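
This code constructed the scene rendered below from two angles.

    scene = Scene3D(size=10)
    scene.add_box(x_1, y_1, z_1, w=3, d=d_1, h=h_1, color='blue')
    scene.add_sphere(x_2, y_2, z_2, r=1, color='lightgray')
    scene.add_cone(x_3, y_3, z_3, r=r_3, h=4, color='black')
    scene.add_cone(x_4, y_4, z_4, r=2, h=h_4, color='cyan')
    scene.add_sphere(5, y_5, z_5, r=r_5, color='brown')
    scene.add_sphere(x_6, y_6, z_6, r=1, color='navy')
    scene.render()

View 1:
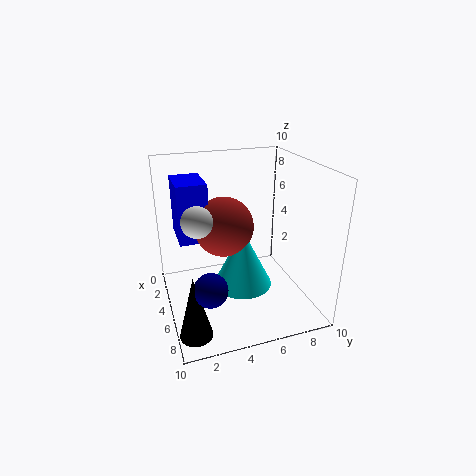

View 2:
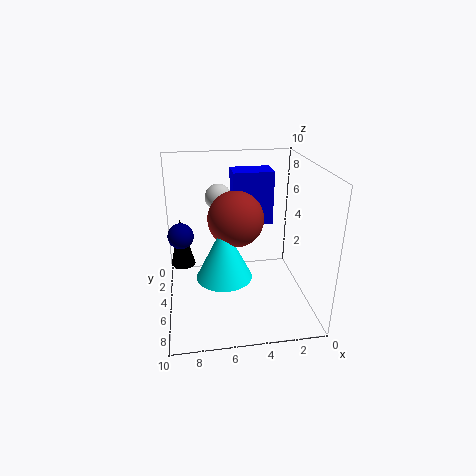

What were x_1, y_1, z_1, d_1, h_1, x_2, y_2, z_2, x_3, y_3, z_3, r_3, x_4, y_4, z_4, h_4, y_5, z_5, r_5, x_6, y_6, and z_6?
x_1 = 2; y_1 = 1; z_1 = 5; d_1 = 2; h_1 = 4; x_2 = 6; y_2 = 2; z_2 = 7; x_3 = 9; y_3 = 1; z_3 = 1; r_3 = 1; x_4 = 6; y_4 = 5; z_4 = 2; h_4 = 4; y_5 = 4; z_5 = 6; r_5 = 2; x_6 = 9; y_6 = 2; z_6 = 4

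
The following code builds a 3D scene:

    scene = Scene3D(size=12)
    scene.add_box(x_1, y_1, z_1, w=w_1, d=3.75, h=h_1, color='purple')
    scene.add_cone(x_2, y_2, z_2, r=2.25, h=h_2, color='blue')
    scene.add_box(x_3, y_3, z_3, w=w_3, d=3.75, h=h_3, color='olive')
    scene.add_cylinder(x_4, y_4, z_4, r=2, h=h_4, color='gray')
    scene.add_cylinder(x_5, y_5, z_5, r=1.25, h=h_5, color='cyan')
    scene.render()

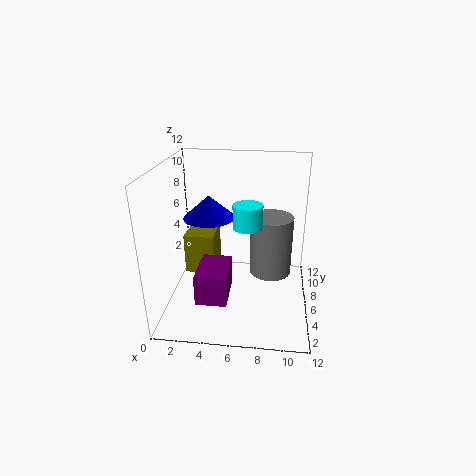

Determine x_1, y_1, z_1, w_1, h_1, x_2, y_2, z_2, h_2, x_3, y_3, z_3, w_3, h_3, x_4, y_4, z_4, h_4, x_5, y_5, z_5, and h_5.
x_1 = 3, y_1 = 2.25, z_1 = 1.75, w_1 = 2.5, h_1 = 2.5, x_2 = 3.25, y_2 = 7.75, z_2 = 7, h_2 = 2, x_3 = 0.75, y_3 = 7.75, z_3 = 1.25, w_3 = 2.75, h_3 = 3.75, x_4 = 8.75, y_4 = 9.75, z_4 = 0.75, h_4 = 5.75, x_5 = 6.75, y_5 = 6.5, z_5 = 6.75, h_5 = 2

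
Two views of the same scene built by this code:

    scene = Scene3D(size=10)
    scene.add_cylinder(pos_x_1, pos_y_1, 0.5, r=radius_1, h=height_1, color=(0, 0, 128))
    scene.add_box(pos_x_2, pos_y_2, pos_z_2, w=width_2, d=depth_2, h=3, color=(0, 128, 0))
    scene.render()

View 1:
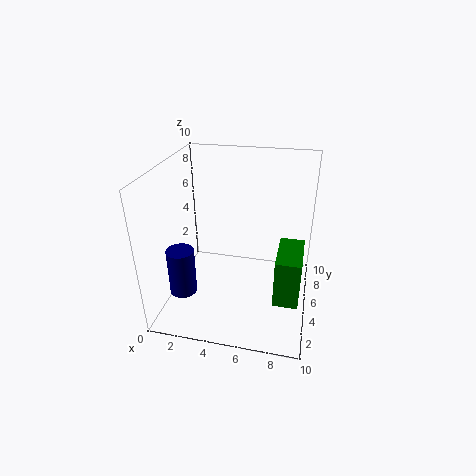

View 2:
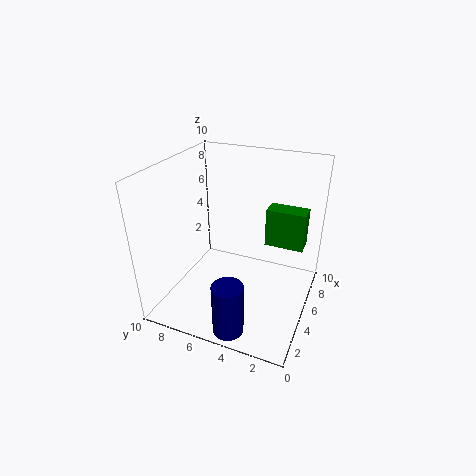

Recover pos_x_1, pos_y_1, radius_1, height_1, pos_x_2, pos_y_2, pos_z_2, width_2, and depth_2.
pos_x_1 = 1, pos_y_1 = 4, radius_1 = 1, height_1 = 3.5, pos_x_2 = 8, pos_y_2 = 1, pos_z_2 = 3, width_2 = 1.5, depth_2 = 3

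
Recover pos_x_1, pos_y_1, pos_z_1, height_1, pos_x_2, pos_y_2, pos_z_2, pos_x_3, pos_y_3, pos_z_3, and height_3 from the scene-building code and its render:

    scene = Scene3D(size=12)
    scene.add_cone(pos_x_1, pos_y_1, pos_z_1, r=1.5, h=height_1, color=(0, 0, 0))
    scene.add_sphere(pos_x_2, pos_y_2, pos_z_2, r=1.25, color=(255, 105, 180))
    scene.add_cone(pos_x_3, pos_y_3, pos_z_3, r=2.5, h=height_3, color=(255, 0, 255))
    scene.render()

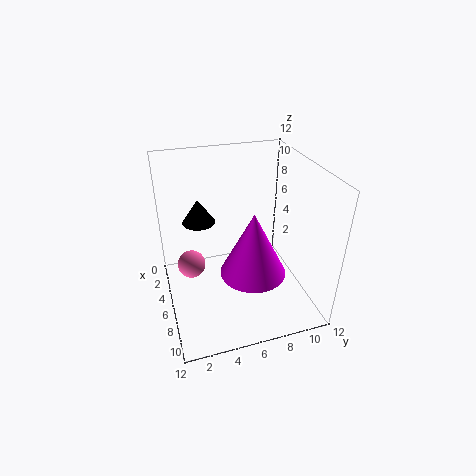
pos_x_1 = 2
pos_y_1 = 3.5
pos_z_1 = 5.75
height_1 = 2.25
pos_x_2 = 3.75
pos_y_2 = 2.25
pos_z_2 = 2.5
pos_x_3 = 9
pos_y_3 = 6.25
pos_z_3 = 4.75
height_3 = 5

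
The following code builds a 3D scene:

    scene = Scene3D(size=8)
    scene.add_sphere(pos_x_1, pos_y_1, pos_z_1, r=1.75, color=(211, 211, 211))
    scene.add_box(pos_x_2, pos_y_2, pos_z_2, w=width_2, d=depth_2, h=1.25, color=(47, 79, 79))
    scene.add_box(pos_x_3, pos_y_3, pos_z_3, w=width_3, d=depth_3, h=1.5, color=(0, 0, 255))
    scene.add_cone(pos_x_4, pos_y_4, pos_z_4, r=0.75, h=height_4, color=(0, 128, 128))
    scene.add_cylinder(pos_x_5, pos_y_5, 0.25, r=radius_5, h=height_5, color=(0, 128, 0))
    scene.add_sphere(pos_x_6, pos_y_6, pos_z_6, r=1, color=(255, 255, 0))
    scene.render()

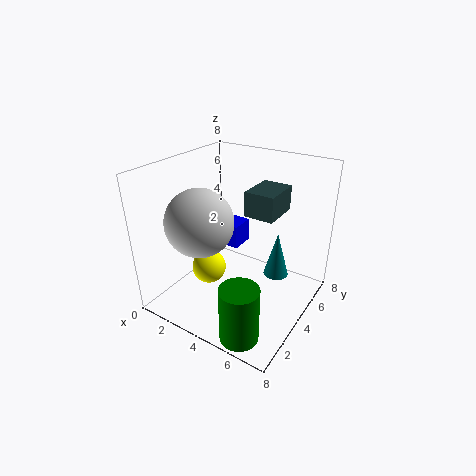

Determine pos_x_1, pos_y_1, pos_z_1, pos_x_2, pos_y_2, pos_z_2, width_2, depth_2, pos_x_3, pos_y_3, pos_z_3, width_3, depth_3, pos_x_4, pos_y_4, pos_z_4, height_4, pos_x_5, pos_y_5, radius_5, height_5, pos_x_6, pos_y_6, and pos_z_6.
pos_x_1 = 3; pos_y_1 = 2; pos_z_1 = 5.5; pos_x_2 = 5; pos_y_2 = 3; pos_z_2 = 6; width_2 = 1.5; depth_2 = 2; pos_x_3 = 0.5; pos_y_3 = 5.75; pos_z_3 = 2; width_3 = 2.25; depth_3 = 1.5; pos_x_4 = 5.5; pos_y_4 = 6; pos_z_4 = 1; height_4 = 2.75; pos_x_5 = 6; pos_y_5 = 1; radius_5 = 1; height_5 = 3; pos_x_6 = 2.25; pos_y_6 = 3.5; pos_z_6 = 1.75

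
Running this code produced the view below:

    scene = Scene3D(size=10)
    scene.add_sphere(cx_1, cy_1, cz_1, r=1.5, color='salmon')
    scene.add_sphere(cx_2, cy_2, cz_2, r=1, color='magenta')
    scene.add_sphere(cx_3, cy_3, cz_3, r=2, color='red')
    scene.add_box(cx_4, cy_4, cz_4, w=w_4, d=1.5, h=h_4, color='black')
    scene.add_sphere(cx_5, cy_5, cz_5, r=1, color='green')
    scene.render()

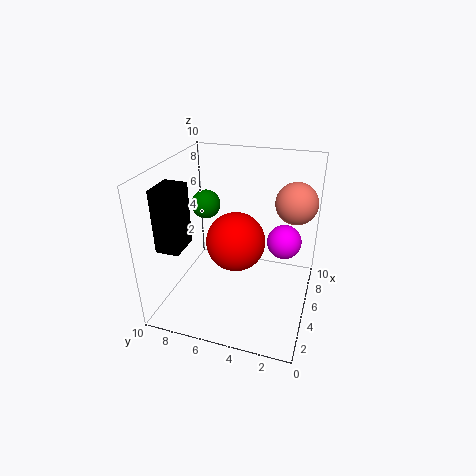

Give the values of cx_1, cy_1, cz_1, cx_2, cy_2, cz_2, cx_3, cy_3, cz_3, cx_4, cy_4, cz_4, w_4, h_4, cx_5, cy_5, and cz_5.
cx_1 = 7.5, cy_1 = 1.5, cz_1 = 7, cx_2 = 3, cy_2 = 1.5, cz_2 = 6.5, cx_3 = 4.5, cy_3 = 5, cz_3 = 5, cx_4 = 1, cy_4 = 7.5, cz_4 = 5.5, w_4 = 2, h_4 = 4, cx_5 = 5.5, cy_5 = 7.5, cz_5 = 7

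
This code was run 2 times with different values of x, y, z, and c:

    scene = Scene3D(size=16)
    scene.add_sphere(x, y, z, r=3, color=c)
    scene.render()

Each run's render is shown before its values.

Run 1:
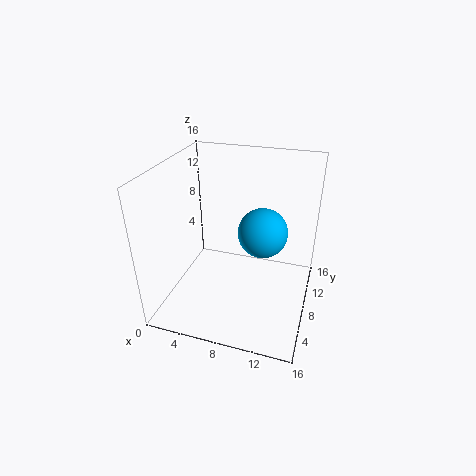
x = 10, y = 11.5, z = 7, c = 'deepskyblue'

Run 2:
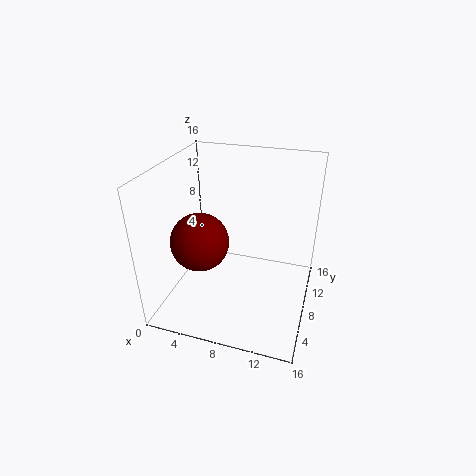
x = 5, y = 4.5, z = 9, c = 'maroon'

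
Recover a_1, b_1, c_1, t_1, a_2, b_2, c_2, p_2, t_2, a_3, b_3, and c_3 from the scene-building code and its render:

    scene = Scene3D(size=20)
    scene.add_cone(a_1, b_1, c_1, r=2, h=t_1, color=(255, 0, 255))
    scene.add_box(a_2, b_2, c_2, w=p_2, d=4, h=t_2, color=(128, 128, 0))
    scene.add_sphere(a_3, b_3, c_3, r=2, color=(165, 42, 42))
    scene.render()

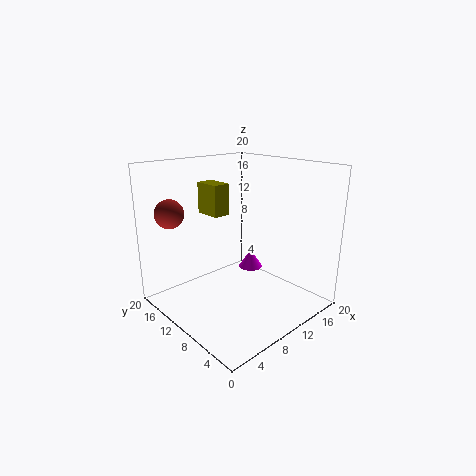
a_1 = 17.5
b_1 = 15
c_1 = 1.5
t_1 = 3
a_2 = 8.5
b_2 = 13
c_2 = 12.5
p_2 = 2.5
t_2 = 4.5
a_3 = 3
b_3 = 16
c_3 = 13.5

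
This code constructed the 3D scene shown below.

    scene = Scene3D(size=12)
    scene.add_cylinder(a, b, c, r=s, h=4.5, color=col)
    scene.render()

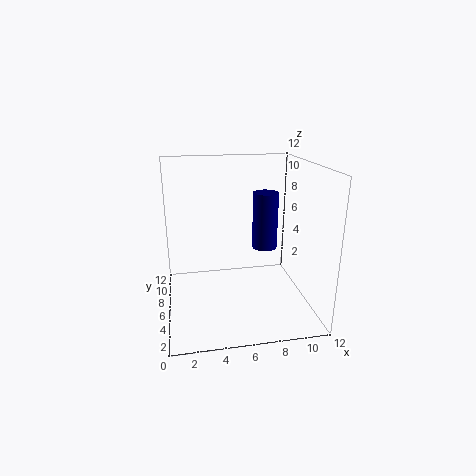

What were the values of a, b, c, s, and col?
a = 8
b = 5
c = 5.5
s = 1
col = 'navy'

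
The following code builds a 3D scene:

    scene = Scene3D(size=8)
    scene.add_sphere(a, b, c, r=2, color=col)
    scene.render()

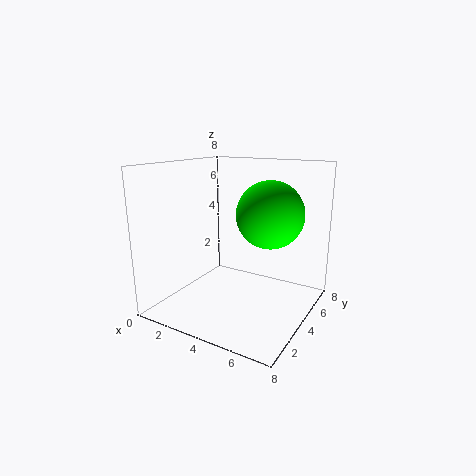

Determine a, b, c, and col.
a = 5, b = 6, c = 5, col = 'lime'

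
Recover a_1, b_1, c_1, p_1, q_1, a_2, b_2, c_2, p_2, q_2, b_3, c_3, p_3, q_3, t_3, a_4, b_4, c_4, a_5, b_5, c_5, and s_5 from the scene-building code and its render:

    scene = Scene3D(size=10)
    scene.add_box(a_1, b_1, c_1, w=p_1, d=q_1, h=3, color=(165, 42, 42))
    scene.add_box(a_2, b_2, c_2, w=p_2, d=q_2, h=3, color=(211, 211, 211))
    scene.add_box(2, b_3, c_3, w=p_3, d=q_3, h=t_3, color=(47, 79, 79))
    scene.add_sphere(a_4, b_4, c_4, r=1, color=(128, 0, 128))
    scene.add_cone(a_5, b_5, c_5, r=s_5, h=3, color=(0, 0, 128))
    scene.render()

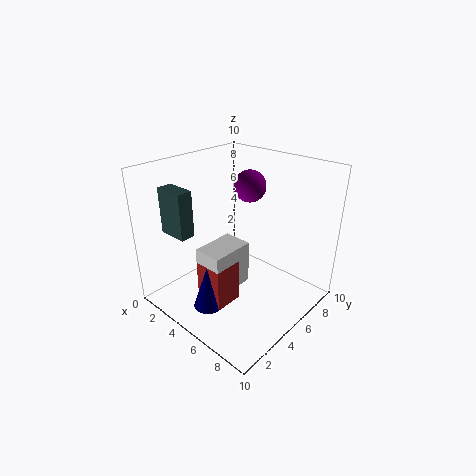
a_1 = 4
b_1 = 2
c_1 = 1
p_1 = 2
q_1 = 2
a_2 = 4
b_2 = 2
c_2 = 2
p_2 = 2
q_2 = 3
b_3 = 1
c_3 = 6
p_3 = 2
q_3 = 1
t_3 = 3
a_4 = 6
b_4 = 5
c_4 = 9
a_5 = 5
b_5 = 2
c_5 = 1
s_5 = 1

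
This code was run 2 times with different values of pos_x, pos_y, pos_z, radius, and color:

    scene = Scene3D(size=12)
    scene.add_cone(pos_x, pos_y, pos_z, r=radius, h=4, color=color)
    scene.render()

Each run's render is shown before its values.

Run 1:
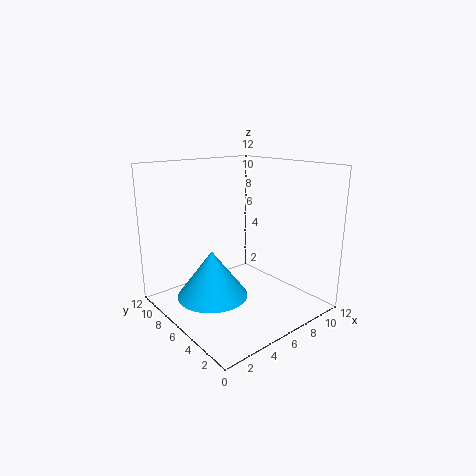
pos_x = 4; pos_y = 7; pos_z = 1; radius = 3; color = 'deepskyblue'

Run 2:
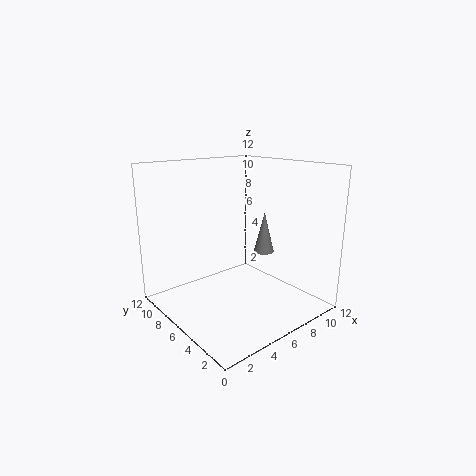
pos_x = 11; pos_y = 8; pos_z = 3; radius = 1; color = 'gray'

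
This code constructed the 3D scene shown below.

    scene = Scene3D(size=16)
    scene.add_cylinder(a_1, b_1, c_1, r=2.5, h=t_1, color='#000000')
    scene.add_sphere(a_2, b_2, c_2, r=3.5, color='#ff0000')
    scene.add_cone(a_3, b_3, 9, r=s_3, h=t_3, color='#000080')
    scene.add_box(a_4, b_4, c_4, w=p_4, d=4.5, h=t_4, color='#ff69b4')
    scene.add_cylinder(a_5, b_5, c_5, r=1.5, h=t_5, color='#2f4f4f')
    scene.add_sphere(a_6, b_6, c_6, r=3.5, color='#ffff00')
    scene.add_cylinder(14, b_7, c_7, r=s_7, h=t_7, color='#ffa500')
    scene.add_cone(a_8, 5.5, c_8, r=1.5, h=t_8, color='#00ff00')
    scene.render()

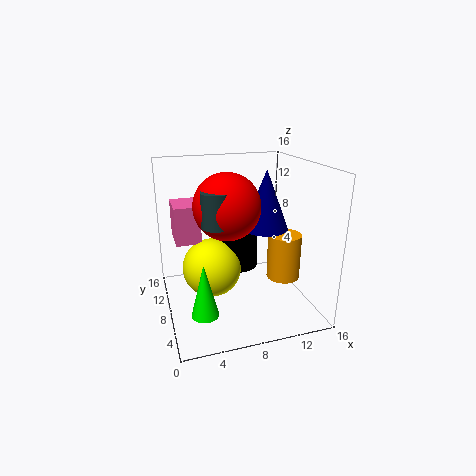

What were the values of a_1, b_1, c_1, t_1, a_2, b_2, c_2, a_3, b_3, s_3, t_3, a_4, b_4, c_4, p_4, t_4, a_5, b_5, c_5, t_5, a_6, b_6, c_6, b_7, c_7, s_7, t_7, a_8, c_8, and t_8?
a_1 = 9, b_1 = 11.5, c_1 = 3, t_1 = 5, a_2 = 6.5, b_2 = 7, c_2 = 12, a_3 = 11, b_3 = 7.5, s_3 = 2.5, t_3 = 6.5, a_4 = 1.5, b_4 = 11, c_4 = 6.5, p_4 = 3, t_4 = 4.5, a_5 = 5, b_5 = 5.5, c_5 = 10.5, t_5 = 3.5, a_6 = 5.5, b_6 = 10.5, c_6 = 3.5, b_7 = 8.5, c_7 = 2, s_7 = 2, t_7 = 5.5, a_8 = 3.5, c_8 = 0.5, t_8 = 6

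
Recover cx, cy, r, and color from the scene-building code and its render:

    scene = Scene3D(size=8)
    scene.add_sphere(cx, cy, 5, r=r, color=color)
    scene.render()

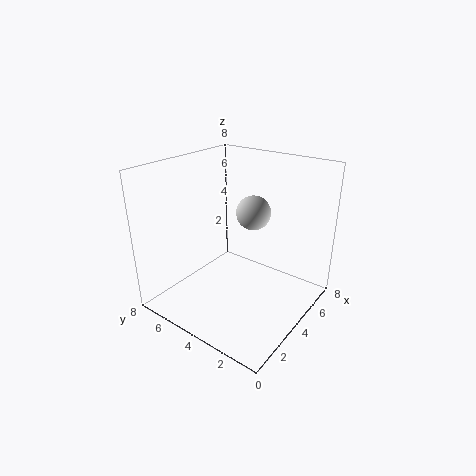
cx = 5.5; cy = 4; r = 1; color = 'lightgray'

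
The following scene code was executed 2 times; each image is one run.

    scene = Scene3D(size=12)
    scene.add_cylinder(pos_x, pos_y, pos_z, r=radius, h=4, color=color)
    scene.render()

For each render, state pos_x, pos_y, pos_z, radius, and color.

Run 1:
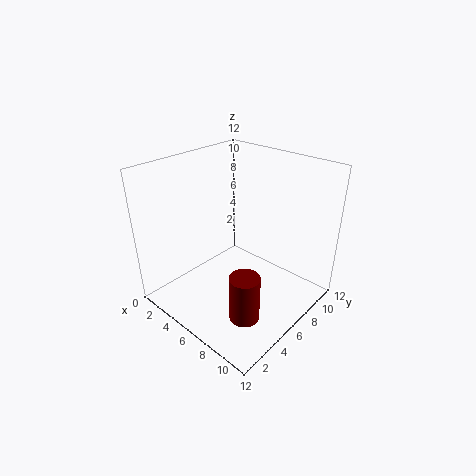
pos_x = 8.5
pos_y = 4
pos_z = 0.25
radius = 1.25
color = 'maroon'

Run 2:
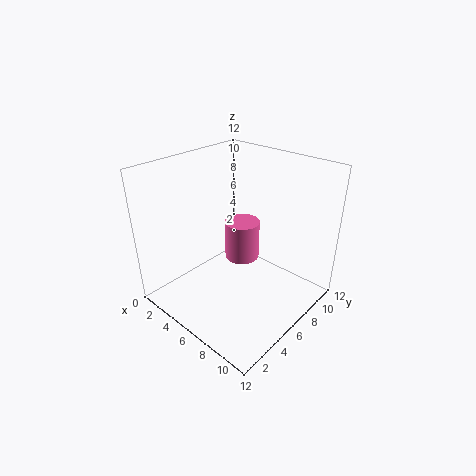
pos_x = 2.75
pos_y = 10.25
pos_z = 0.75
radius = 1.75
color = 'hotpink'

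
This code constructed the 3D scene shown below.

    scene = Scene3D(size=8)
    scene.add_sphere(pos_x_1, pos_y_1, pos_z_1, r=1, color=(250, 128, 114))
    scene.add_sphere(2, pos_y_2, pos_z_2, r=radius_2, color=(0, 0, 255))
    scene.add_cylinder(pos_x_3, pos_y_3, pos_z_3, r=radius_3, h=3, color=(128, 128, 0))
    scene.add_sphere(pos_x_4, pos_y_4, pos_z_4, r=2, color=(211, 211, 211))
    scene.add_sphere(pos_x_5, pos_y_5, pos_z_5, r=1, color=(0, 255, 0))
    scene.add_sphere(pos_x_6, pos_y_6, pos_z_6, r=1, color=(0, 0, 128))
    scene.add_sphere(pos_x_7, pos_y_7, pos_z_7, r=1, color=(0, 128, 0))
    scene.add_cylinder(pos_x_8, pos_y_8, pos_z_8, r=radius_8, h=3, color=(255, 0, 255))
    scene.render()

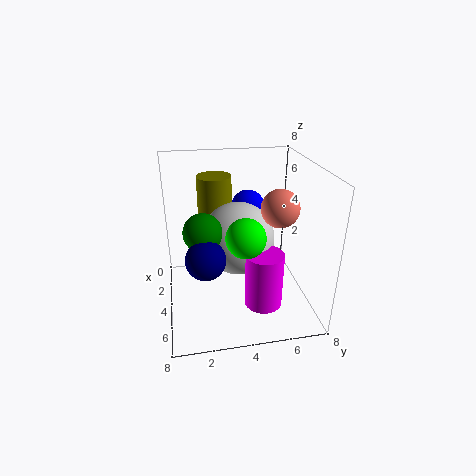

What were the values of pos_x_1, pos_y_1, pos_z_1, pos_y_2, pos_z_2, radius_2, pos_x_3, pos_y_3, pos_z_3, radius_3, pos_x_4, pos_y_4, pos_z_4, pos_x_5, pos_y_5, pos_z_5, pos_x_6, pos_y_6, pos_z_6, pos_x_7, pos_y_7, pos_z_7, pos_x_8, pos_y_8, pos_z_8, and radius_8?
pos_x_1 = 5; pos_y_1 = 6; pos_z_1 = 6; pos_y_2 = 5; pos_z_2 = 5; radius_2 = 1; pos_x_3 = 2; pos_y_3 = 3; pos_z_3 = 4; radius_3 = 1; pos_x_4 = 4; pos_y_4 = 4; pos_z_4 = 4; pos_x_5 = 6; pos_y_5 = 4; pos_z_5 = 5; pos_x_6 = 6; pos_y_6 = 2; pos_z_6 = 4; pos_x_7 = 5; pos_y_7 = 2; pos_z_7 = 5; pos_x_8 = 6; pos_y_8 = 5; pos_z_8 = 1; radius_8 = 1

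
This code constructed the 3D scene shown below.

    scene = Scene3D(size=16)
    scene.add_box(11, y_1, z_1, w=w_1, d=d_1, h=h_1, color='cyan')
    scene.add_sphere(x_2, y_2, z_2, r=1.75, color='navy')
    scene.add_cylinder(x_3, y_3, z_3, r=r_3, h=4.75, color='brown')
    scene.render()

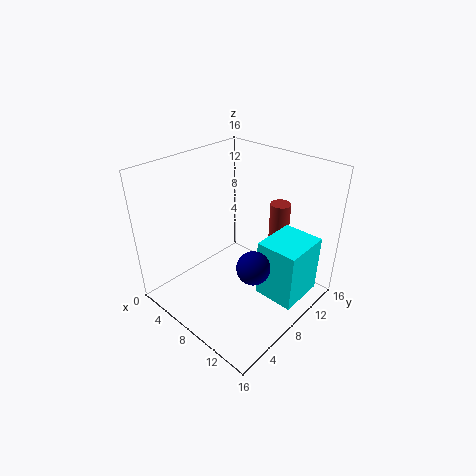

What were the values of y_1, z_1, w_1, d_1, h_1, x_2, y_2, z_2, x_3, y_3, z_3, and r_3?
y_1 = 7.75
z_1 = 2.25
w_1 = 4.5
d_1 = 5.25
h_1 = 6.5
x_2 = 11.75
y_2 = 6.25
z_2 = 6.75
x_3 = 8.75
y_3 = 14.75
z_3 = 5.25
r_3 = 1.25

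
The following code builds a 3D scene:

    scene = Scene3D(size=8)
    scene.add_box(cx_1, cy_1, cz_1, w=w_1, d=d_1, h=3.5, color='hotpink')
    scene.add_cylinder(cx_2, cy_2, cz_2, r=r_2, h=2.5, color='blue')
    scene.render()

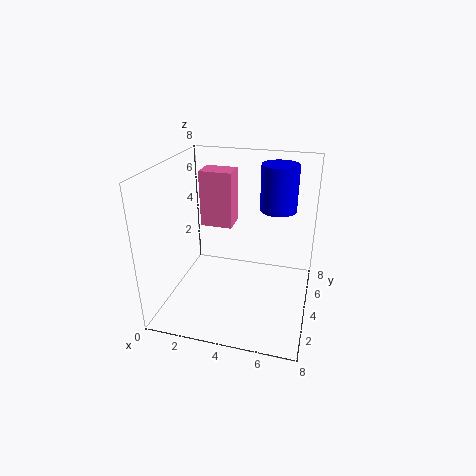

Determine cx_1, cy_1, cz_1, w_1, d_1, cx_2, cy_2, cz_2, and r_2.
cx_1 = 1; cy_1 = 6; cz_1 = 3.5; w_1 = 2; d_1 = 1.5; cx_2 = 6; cy_2 = 5; cz_2 = 5.5; r_2 = 1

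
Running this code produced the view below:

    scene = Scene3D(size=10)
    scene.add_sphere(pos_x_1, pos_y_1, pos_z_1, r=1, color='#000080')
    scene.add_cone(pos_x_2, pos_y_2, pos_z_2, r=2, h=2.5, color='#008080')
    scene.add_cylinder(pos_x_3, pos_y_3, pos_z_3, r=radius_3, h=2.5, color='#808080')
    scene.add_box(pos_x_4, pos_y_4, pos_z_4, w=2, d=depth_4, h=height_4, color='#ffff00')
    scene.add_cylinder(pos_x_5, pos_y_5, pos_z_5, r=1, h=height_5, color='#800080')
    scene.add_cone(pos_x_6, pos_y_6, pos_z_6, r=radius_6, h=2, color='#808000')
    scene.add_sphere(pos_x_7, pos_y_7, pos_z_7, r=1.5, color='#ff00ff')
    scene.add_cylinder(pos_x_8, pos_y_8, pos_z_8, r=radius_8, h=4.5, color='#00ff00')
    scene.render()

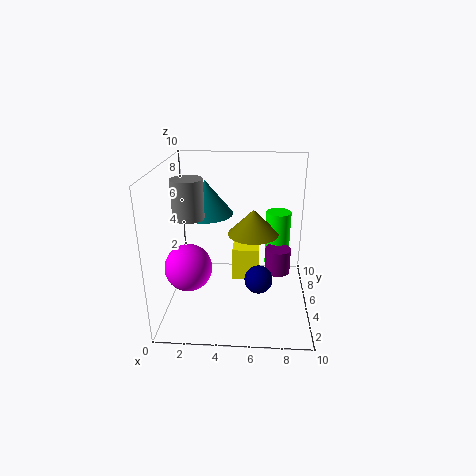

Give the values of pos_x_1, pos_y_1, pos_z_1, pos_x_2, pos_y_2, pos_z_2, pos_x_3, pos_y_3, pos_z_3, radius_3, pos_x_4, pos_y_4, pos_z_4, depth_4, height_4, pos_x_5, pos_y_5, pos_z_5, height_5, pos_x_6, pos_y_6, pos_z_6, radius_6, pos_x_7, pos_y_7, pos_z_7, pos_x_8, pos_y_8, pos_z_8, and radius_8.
pos_x_1 = 6.5, pos_y_1 = 4.5, pos_z_1 = 2, pos_x_2 = 2.5, pos_y_2 = 7, pos_z_2 = 6, pos_x_3 = 2, pos_y_3 = 3.5, pos_z_3 = 7, radius_3 = 1, pos_x_4 = 4.5, pos_y_4 = 6, pos_z_4 = 1, depth_4 = 2, height_4 = 2.5, pos_x_5 = 8, pos_y_5 = 7.5, pos_z_5 = 1, height_5 = 2, pos_x_6 = 6, pos_y_6 = 8, pos_z_6 = 4, radius_6 = 2, pos_x_7 = 2, pos_y_7 = 2.5, pos_z_7 = 4, pos_x_8 = 8, pos_y_8 = 9, pos_z_8 = 1, radius_8 = 1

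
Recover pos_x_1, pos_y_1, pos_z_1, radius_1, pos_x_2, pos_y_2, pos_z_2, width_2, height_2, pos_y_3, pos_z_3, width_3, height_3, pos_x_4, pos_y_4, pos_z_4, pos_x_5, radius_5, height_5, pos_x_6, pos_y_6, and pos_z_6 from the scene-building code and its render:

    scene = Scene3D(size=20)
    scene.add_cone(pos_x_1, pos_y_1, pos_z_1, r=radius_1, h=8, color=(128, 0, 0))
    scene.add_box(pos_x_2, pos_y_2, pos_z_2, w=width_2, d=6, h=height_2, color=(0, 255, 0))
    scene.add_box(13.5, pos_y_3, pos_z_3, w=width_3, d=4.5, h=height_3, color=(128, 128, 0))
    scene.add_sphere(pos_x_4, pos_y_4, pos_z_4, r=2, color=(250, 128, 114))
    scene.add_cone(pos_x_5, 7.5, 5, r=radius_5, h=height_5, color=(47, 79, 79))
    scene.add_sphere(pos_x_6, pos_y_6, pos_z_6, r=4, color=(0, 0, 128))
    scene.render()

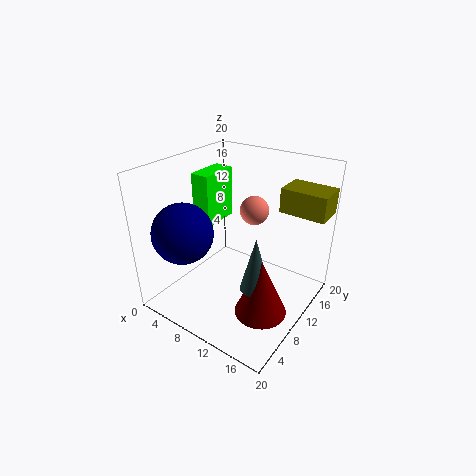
pos_x_1 = 15.5, pos_y_1 = 7.5, pos_z_1 = 1.5, radius_1 = 3.5, pos_x_2 = 0.5, pos_y_2 = 11.5, pos_z_2 = 9, width_2 = 3, height_2 = 8, pos_y_3 = 15, pos_z_3 = 13, width_3 = 6.5, height_3 = 3.5, pos_x_4 = 11, pos_y_4 = 12.5, pos_z_4 = 13.5, pos_x_5 = 14.5, radius_5 = 2, height_5 = 7.5, pos_x_6 = 5.5, pos_y_6 = 4, pos_z_6 = 12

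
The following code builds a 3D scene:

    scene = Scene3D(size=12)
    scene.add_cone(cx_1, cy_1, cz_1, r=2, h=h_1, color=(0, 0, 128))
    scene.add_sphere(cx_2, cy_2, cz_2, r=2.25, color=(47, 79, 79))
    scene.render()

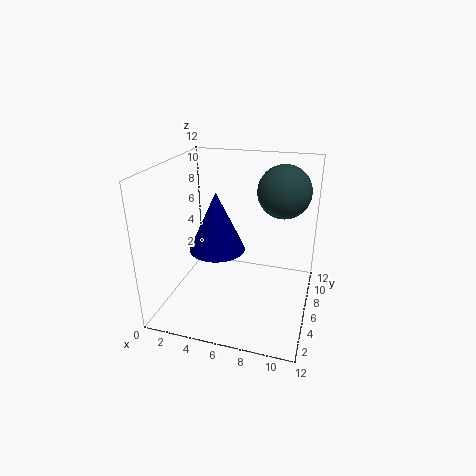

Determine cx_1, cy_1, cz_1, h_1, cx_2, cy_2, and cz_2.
cx_1 = 5.5, cy_1 = 2.5, cz_1 = 6.75, h_1 = 4.25, cx_2 = 9.25, cy_2 = 8.5, cz_2 = 9.5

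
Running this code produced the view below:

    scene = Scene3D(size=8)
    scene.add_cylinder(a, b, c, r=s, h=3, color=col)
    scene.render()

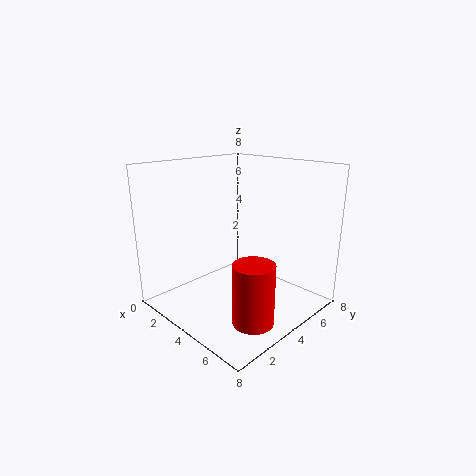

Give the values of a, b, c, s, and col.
a = 7, b = 2, c = 1, s = 1, col = 'red'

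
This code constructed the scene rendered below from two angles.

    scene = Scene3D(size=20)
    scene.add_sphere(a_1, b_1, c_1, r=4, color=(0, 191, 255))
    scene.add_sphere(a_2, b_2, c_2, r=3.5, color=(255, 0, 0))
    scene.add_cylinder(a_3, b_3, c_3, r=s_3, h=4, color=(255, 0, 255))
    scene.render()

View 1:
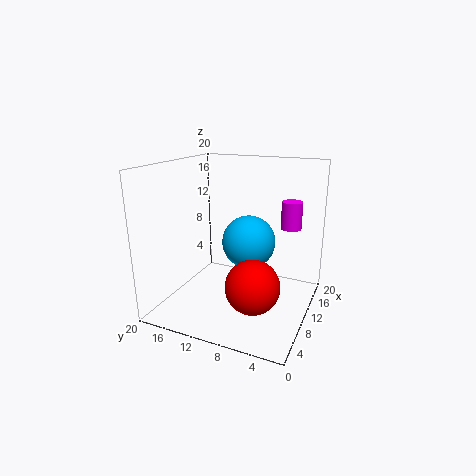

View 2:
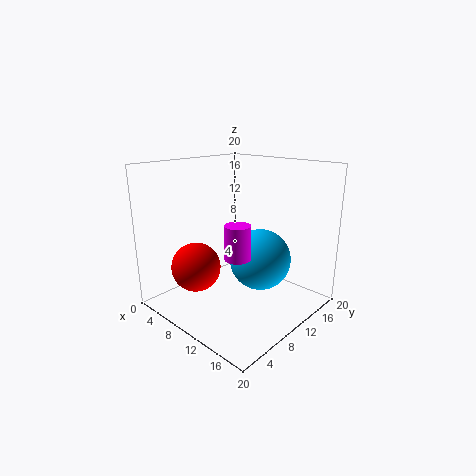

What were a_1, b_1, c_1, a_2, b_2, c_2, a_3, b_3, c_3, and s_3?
a_1 = 14
b_1 = 10
c_1 = 8
a_2 = 5.5
b_2 = 6
c_2 = 5.5
a_3 = 15.5
b_3 = 4
c_3 = 10.5
s_3 = 1.5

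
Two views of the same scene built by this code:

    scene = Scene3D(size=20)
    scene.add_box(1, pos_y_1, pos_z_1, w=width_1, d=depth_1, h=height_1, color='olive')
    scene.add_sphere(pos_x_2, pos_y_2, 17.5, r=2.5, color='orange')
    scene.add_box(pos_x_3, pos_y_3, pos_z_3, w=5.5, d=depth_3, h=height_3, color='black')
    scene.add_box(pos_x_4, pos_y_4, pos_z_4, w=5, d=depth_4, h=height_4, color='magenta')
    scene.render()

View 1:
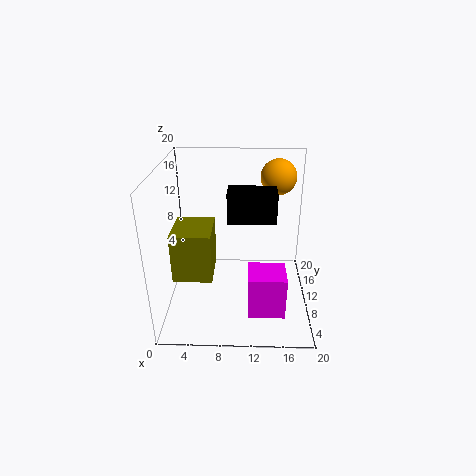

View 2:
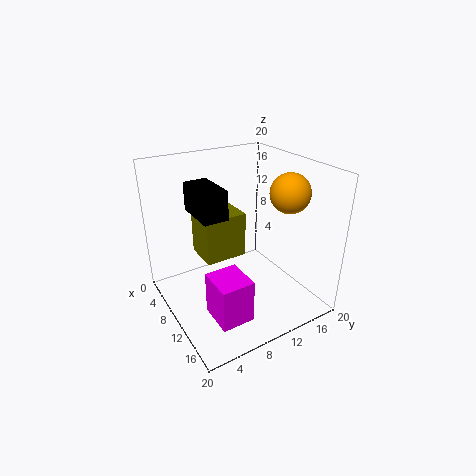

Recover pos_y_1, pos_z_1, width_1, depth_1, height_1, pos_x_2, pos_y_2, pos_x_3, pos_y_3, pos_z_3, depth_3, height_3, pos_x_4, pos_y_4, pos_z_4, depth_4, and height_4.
pos_y_1 = 7
pos_z_1 = 4.5
width_1 = 5.5
depth_1 = 6.5
height_1 = 7
pos_x_2 = 15.5
pos_y_2 = 14
pos_x_3 = 9
pos_y_3 = 3
pos_z_3 = 15.5
depth_3 = 3
height_3 = 3.5
pos_x_4 = 11.5
pos_y_4 = 4
pos_z_4 = 1
depth_4 = 4.5
height_4 = 6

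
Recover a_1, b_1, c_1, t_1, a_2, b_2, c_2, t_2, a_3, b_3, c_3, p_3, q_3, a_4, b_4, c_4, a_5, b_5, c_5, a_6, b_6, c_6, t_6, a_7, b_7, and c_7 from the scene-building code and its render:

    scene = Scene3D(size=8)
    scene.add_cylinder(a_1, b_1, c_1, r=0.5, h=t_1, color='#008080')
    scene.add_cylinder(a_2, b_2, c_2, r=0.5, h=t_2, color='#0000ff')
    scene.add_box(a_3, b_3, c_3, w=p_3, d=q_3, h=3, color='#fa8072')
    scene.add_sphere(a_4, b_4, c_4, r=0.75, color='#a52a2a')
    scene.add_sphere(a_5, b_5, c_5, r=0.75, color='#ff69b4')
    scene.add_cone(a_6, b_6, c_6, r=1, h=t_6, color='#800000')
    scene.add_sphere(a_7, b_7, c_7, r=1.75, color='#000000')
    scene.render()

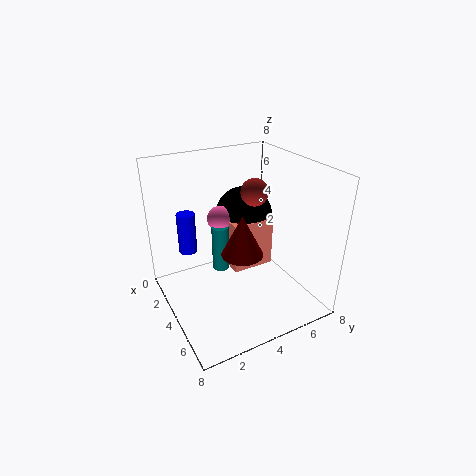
a_1 = 2.75
b_1 = 3.5
c_1 = 1.5
t_1 = 2.75
a_2 = 2.75
b_2 = 1.5
c_2 = 3.25
t_2 = 2.25
a_3 = 2.5
b_3 = 4
c_3 = 1.5
p_3 = 1.25
q_3 = 2.5
a_4 = 4
b_4 = 5
c_4 = 6.5
a_5 = 2.25
b_5 = 3.75
c_5 = 4.5
a_6 = 6.25
b_6 = 3
c_6 = 4.5
t_6 = 2
a_7 = 2
b_7 = 5.5
c_7 = 4.25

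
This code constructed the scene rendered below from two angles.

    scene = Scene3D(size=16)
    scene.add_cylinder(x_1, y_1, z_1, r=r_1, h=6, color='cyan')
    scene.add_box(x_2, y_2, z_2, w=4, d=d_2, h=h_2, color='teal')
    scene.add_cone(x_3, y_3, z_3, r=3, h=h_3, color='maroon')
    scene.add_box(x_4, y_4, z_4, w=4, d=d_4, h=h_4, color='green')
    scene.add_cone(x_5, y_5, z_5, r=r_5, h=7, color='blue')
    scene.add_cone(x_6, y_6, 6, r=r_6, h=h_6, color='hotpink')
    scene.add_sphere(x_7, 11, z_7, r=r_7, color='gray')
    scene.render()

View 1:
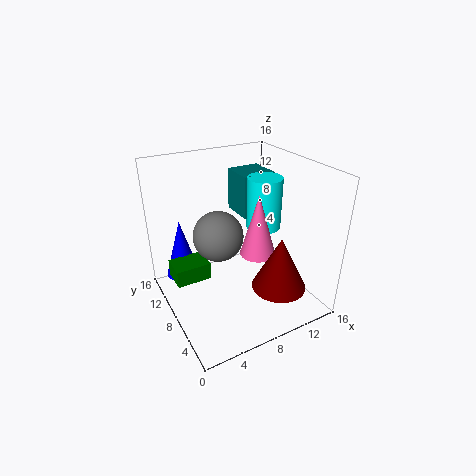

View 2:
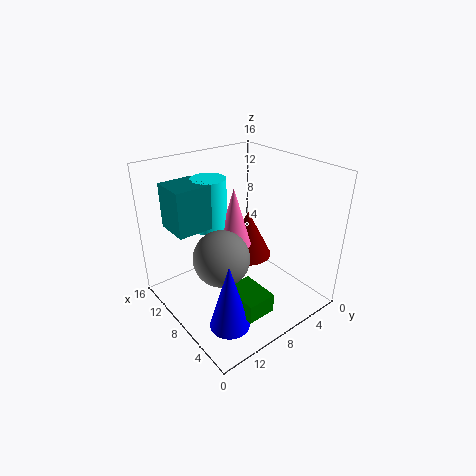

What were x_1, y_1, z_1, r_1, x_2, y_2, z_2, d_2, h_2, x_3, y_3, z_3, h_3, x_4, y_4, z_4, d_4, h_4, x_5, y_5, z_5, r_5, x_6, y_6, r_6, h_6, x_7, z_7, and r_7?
x_1 = 12; y_1 = 9; z_1 = 8; r_1 = 2; x_2 = 10; y_2 = 10; z_2 = 9; d_2 = 4; h_2 = 5; x_3 = 11; y_3 = 4; z_3 = 3; h_3 = 6; x_4 = 1; y_4 = 9; z_4 = 3; d_4 = 3; h_4 = 2; x_5 = 3; y_5 = 13; z_5 = 2; r_5 = 2; x_6 = 10; y_6 = 7; r_6 = 2; h_6 = 7; x_7 = 7; z_7 = 7; r_7 = 3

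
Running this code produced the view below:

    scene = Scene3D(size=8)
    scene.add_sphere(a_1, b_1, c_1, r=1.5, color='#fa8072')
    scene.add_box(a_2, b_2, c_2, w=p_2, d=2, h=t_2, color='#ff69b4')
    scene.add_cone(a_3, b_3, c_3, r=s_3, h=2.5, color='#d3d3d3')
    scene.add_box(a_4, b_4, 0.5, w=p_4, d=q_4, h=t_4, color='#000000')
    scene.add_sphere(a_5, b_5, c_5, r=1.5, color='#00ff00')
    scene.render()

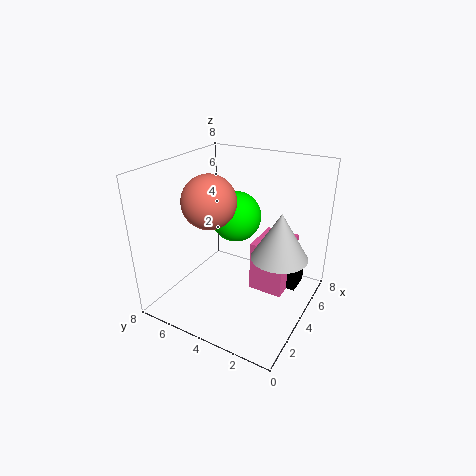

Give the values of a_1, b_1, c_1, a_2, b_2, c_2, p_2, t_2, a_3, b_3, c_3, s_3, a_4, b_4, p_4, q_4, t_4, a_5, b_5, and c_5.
a_1 = 3.5, b_1 = 5.5, c_1 = 6, a_2 = 4.5, b_2 = 1.5, c_2 = 0.5, p_2 = 2.5, t_2 = 3, a_3 = 4, b_3 = 1.5, c_3 = 3.5, s_3 = 1.5, a_4 = 5.5, b_4 = 1, p_4 = 1.5, q_4 = 1, t_4 = 1.5, a_5 = 5.5, b_5 = 5, c_5 = 4.5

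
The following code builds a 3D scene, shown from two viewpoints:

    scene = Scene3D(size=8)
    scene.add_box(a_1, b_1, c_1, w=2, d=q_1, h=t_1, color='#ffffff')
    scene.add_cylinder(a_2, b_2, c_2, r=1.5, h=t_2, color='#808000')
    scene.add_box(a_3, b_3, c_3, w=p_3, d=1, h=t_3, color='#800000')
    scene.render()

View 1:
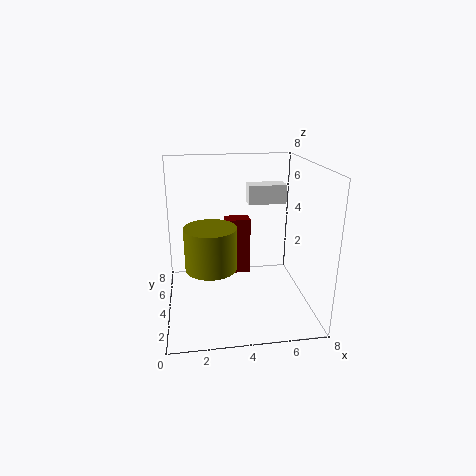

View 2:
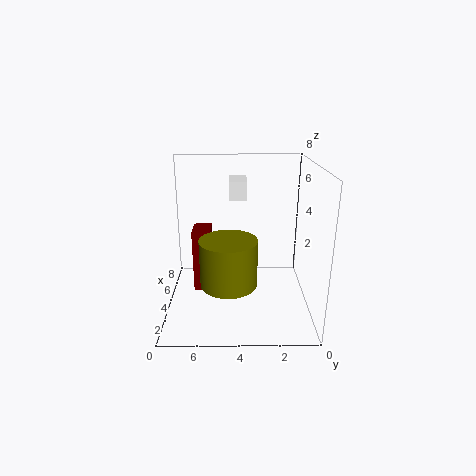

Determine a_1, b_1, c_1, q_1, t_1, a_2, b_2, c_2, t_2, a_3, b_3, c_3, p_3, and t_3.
a_1 = 4.5, b_1 = 3.5, c_1 = 6, q_1 = 1, t_1 = 1, a_2 = 2.5, b_2 = 4.5, c_2 = 2, t_2 = 2.5, a_3 = 3.5, b_3 = 5.5, c_3 = 1, p_3 = 1.5, t_3 = 3.5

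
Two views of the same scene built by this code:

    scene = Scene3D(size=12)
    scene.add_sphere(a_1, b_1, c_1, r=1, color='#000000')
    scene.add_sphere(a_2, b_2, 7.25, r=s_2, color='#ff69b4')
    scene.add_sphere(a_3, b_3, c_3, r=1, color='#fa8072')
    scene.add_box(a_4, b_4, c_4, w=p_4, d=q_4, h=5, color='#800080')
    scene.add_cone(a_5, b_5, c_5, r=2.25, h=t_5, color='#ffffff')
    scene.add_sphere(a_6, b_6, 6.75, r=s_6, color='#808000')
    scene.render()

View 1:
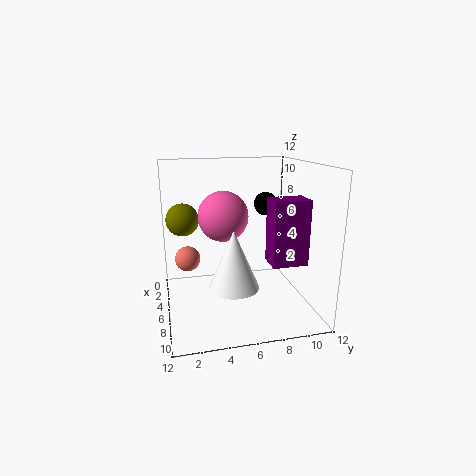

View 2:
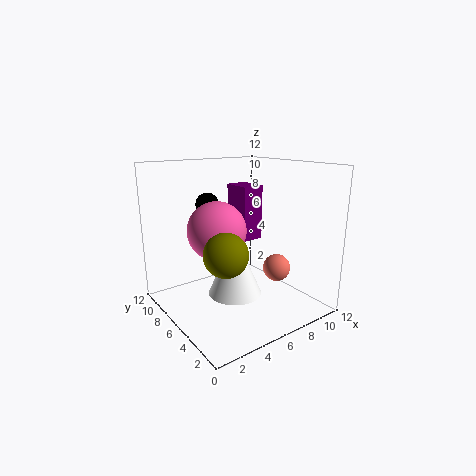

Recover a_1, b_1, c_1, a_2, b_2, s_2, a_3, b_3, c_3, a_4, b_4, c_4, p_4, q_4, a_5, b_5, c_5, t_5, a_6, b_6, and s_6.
a_1 = 4.75; b_1 = 8.75; c_1 = 8.5; a_2 = 3.5; b_2 = 5.25; s_2 = 2.25; a_3 = 6.5; b_3 = 1.75; c_3 = 4.75; a_4 = 8; b_4 = 7.75; c_4 = 4.75; p_4 = 2; q_4 = 2.75; a_5 = 5.5; b_5 = 5.75; c_5 = 1.25; t_5 = 5.25; a_6 = 2; b_6 = 1.75; s_6 = 1.5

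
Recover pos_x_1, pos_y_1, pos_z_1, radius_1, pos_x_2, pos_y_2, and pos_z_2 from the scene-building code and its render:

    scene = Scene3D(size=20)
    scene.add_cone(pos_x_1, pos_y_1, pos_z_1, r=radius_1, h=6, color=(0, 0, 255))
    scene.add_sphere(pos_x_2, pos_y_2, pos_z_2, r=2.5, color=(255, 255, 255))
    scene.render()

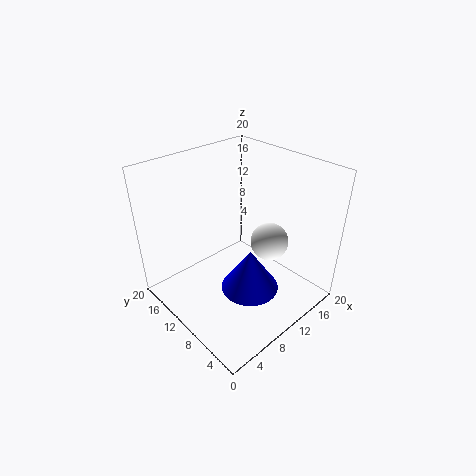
pos_x_1 = 9.5
pos_y_1 = 7
pos_z_1 = 3.5
radius_1 = 4
pos_x_2 = 12
pos_y_2 = 6
pos_z_2 = 10.5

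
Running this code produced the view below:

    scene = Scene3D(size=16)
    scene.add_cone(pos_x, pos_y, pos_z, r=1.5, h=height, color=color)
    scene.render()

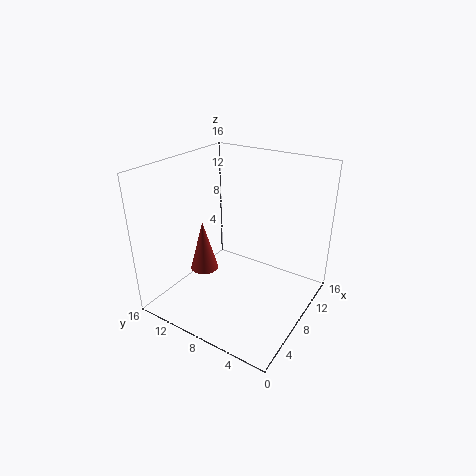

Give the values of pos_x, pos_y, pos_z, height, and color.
pos_x = 5
pos_y = 10.5
pos_z = 5
height = 5.5
color = 'brown'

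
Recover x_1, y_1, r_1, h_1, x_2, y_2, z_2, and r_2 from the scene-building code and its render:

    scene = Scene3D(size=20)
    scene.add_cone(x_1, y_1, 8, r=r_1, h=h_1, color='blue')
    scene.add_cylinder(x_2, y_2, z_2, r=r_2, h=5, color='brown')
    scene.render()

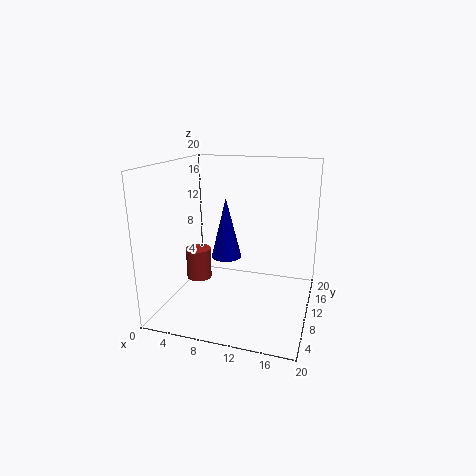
x_1 = 9, y_1 = 8, r_1 = 2, h_1 = 8, x_2 = 2, y_2 = 14, z_2 = 1, r_2 = 2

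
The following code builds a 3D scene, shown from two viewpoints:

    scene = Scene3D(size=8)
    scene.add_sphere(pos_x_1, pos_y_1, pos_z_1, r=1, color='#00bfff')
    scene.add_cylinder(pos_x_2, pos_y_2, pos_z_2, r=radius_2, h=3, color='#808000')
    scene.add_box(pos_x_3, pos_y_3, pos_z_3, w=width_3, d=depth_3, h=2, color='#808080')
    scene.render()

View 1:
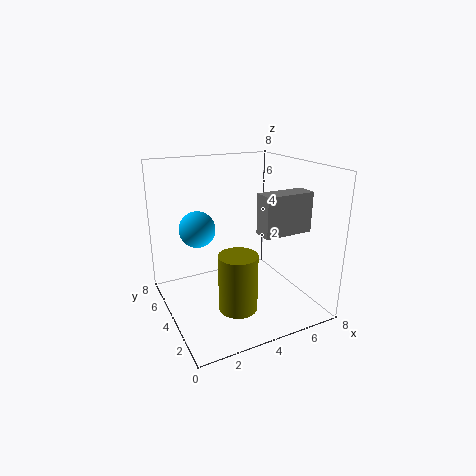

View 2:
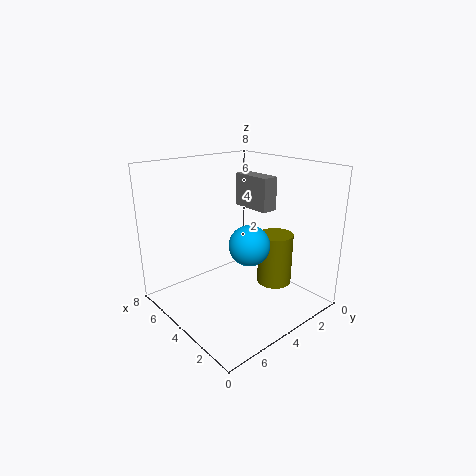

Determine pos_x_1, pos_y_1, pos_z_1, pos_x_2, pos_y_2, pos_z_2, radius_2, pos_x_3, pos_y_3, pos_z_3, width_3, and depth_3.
pos_x_1 = 2, pos_y_1 = 5, pos_z_1 = 4.5, pos_x_2 = 3, pos_y_2 = 2, pos_z_2 = 1, radius_2 = 1, pos_x_3 = 4, pos_y_3 = 1, pos_z_3 = 5, width_3 = 2.5, depth_3 = 1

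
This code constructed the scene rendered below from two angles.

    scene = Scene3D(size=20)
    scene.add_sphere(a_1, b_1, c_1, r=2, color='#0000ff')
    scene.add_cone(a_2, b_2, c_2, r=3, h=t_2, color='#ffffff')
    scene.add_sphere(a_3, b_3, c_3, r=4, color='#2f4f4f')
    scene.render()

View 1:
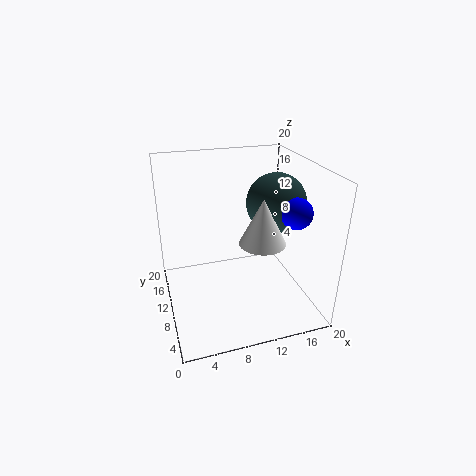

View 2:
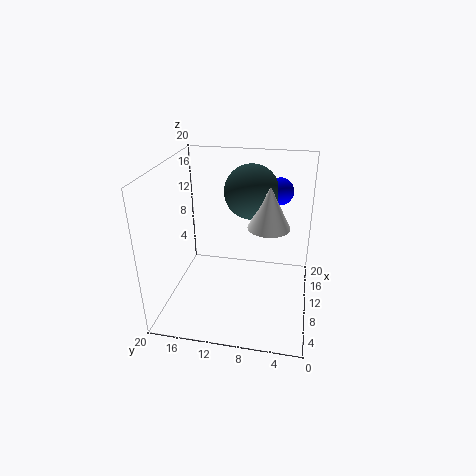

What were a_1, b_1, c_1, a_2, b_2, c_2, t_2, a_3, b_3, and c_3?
a_1 = 16, b_1 = 5, c_1 = 15, a_2 = 12, b_2 = 6, c_2 = 11, t_2 = 6, a_3 = 15, b_3 = 9, c_3 = 15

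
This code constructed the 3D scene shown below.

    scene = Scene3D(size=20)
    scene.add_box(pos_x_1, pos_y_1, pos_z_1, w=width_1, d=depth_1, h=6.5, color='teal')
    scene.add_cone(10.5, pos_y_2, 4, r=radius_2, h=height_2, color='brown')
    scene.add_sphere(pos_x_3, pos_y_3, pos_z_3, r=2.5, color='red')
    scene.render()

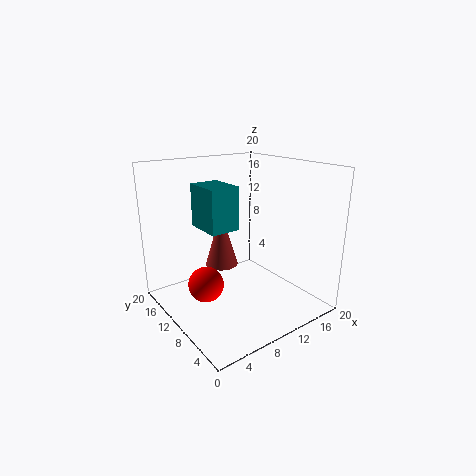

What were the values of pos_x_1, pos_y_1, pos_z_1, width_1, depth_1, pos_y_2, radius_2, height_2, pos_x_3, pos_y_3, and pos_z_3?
pos_x_1 = 7.5
pos_y_1 = 12.5
pos_z_1 = 10
width_1 = 4.5
depth_1 = 6
pos_y_2 = 15
radius_2 = 2.5
height_2 = 8.5
pos_x_3 = 5.5
pos_y_3 = 11.5
pos_z_3 = 3.5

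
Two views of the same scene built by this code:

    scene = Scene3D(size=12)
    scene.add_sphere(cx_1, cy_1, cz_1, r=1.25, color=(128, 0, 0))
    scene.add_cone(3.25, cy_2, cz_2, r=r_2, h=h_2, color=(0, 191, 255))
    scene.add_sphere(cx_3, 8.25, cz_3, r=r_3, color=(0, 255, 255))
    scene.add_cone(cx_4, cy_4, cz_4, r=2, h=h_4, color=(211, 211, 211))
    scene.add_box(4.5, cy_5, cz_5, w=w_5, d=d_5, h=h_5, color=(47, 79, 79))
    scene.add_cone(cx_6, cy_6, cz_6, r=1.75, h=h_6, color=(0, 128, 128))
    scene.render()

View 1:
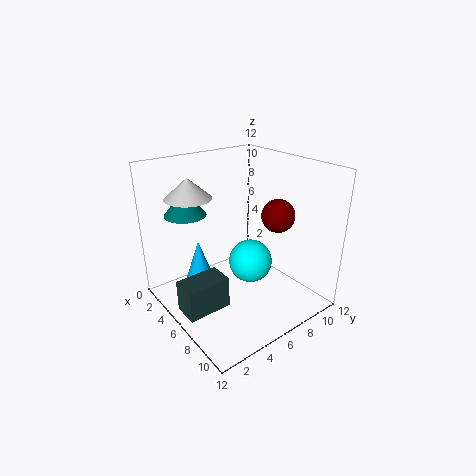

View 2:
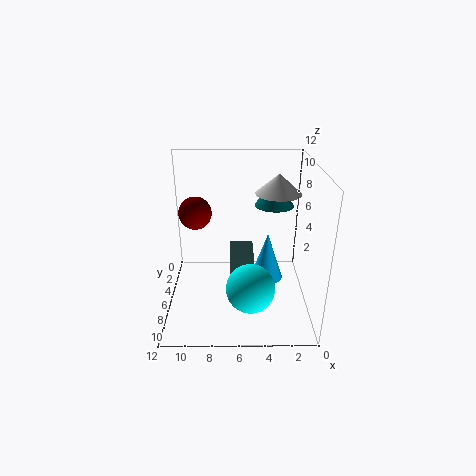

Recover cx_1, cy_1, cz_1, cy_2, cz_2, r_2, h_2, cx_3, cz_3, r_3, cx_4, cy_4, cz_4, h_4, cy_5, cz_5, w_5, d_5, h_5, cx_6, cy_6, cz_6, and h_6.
cx_1 = 9.25
cy_1 = 7.25
cz_1 = 8.75
cy_2 = 3.75
cz_2 = 0.75
r_2 = 1.5
h_2 = 4.5
cx_3 = 5
cz_3 = 2.5
r_3 = 2
cx_4 = 2.5
cy_4 = 3.5
cz_4 = 9
h_4 = 1.75
cy_5 = 0.75
cz_5 = 0.25
w_5 = 2.25
d_5 = 3.75
h_5 = 2.75
cx_6 = 2.75
cy_6 = 3
cz_6 = 7.75
h_6 = 2.25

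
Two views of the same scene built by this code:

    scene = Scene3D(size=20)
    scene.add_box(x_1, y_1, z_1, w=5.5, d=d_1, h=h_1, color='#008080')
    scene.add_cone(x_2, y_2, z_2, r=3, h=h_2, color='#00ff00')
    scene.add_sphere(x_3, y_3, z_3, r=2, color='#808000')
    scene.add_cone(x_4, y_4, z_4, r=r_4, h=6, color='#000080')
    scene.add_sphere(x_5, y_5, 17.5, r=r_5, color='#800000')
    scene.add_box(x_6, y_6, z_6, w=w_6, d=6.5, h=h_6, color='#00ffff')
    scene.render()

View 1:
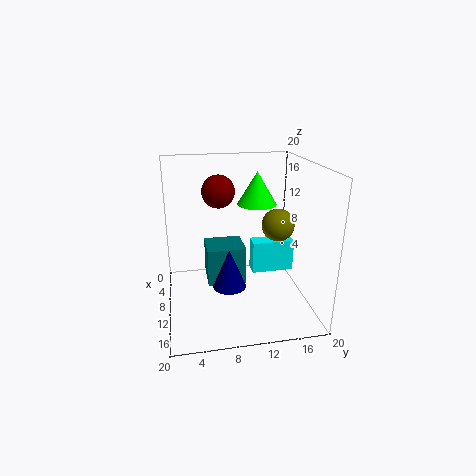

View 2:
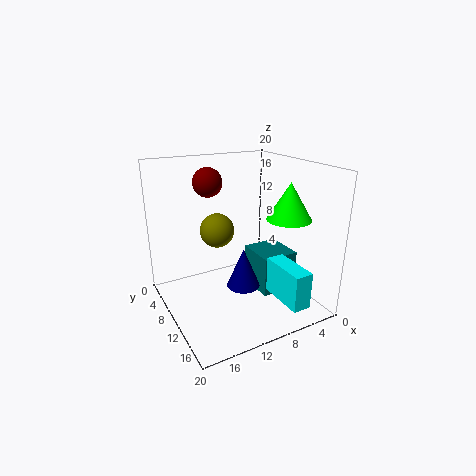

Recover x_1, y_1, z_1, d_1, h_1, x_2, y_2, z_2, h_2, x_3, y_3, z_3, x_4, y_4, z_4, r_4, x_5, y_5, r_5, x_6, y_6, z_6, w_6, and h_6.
x_1 = 1
y_1 = 6
z_1 = 0.5
d_1 = 6
h_1 = 6
x_2 = 4.5
y_2 = 14
z_2 = 13
h_2 = 5
x_3 = 15
y_3 = 14
z_3 = 13.5
x_4 = 8.5
y_4 = 9
z_4 = 1.5
r_4 = 2.5
x_5 = 13
y_5 = 7
r_5 = 2
x_6 = 4.5
y_6 = 13
z_6 = 2.5
w_6 = 2.5
h_6 = 5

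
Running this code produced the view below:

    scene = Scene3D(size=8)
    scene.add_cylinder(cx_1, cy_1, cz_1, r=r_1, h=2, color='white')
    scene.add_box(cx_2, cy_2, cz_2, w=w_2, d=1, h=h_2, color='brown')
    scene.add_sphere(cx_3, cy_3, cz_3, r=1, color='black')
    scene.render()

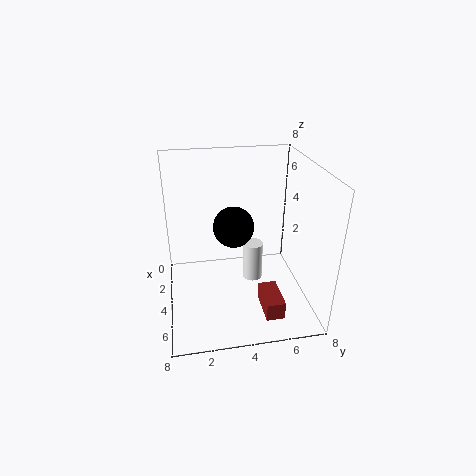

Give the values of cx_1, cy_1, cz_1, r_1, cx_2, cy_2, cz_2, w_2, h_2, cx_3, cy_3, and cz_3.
cx_1 = 5.5, cy_1 = 4.5, cz_1 = 2.5, r_1 = 0.5, cx_2 = 5, cy_2 = 5, cz_2 = 0.5, w_2 = 2, h_2 = 1, cx_3 = 5.5, cy_3 = 3.5, cz_3 = 5.5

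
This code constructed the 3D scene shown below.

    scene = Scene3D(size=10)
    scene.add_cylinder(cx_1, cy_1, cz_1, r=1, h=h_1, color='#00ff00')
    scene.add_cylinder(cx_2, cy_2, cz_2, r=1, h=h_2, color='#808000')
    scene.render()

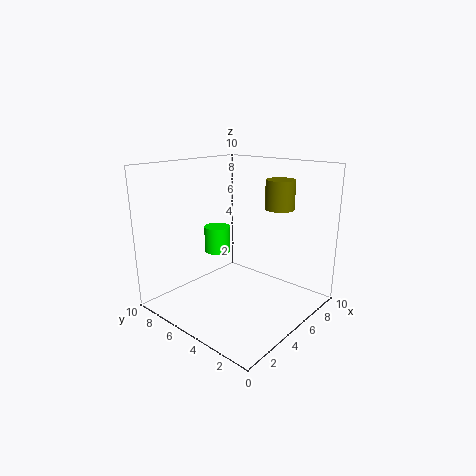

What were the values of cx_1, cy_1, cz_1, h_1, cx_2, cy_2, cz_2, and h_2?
cx_1 = 6
cy_1 = 8
cz_1 = 3
h_1 = 2
cx_2 = 7
cy_2 = 3
cz_2 = 7
h_2 = 2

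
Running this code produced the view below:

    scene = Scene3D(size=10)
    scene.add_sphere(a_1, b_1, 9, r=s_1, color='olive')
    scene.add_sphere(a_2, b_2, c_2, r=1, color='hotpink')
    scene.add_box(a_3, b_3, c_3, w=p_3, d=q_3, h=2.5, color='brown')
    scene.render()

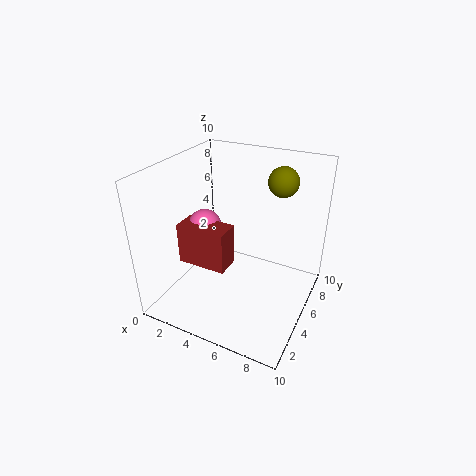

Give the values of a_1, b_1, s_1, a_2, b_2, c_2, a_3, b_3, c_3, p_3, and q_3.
a_1 = 7.5, b_1 = 6.5, s_1 = 1, a_2 = 4, b_2 = 2.5, c_2 = 7, a_3 = 3, b_3 = 1, c_3 = 5, p_3 = 3, q_3 = 1.5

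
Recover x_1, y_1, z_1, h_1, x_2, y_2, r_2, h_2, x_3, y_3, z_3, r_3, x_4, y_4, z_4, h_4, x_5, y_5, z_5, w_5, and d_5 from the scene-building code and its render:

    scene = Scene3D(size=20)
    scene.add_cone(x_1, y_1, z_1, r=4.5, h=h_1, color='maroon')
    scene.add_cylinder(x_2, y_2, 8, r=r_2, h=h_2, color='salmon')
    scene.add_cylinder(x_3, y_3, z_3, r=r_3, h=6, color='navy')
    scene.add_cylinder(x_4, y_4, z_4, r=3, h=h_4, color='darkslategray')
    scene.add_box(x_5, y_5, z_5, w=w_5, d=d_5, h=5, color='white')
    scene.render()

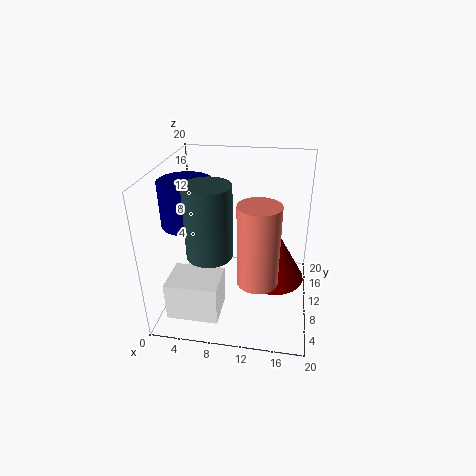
x_1 = 15, y_1 = 11, z_1 = 3.5, h_1 = 8, x_2 = 13.5, y_2 = 3.5, r_2 = 2.5, h_2 = 10, x_3 = 3.5, y_3 = 8.5, z_3 = 12.5, r_3 = 3.5, x_4 = 7, y_4 = 6, z_4 = 9.5, h_4 = 9.5, x_5 = 2.5, y_5 = 0.5, z_5 = 3, w_5 = 6.5, d_5 = 5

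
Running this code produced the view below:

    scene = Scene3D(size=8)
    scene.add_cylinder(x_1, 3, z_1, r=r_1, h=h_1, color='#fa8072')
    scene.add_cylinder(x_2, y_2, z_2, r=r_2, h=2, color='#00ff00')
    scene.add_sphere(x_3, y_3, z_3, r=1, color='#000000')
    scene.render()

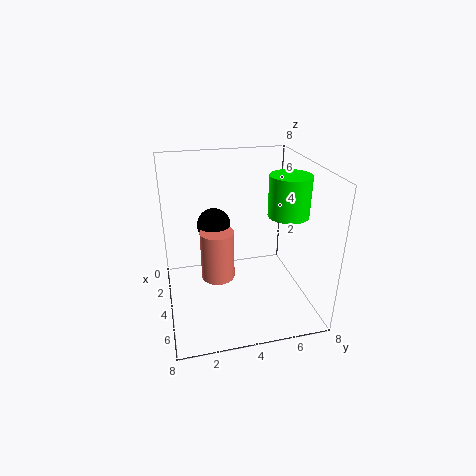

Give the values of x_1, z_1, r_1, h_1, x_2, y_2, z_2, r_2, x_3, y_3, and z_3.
x_1 = 3, z_1 = 1, r_1 = 1, h_1 = 3, x_2 = 6, y_2 = 6, z_2 = 6, r_2 = 1, x_3 = 2, y_3 = 3, z_3 = 4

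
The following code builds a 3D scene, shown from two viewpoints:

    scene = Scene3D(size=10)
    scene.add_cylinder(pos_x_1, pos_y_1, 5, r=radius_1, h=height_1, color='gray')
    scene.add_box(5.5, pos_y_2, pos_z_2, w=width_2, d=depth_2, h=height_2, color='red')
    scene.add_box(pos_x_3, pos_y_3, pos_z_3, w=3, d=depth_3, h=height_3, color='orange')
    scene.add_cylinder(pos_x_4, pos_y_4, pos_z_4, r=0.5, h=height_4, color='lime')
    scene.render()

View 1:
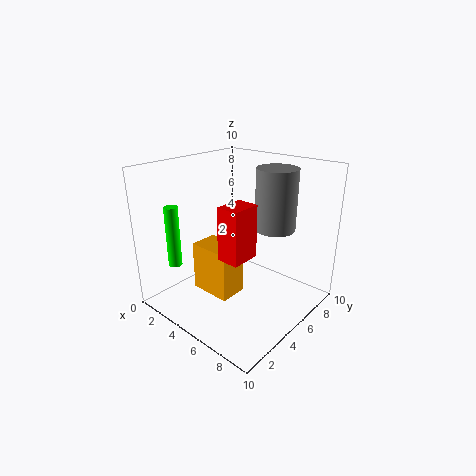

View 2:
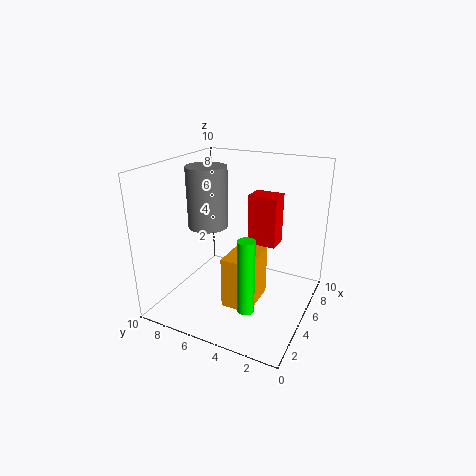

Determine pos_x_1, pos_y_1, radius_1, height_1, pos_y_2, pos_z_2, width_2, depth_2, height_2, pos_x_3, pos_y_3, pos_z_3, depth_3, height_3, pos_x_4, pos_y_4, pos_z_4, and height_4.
pos_x_1 = 6, pos_y_1 = 8, radius_1 = 1.5, height_1 = 4.5, pos_y_2 = 2.5, pos_z_2 = 4.5, width_2 = 1.5, depth_2 = 2, height_2 = 3.5, pos_x_3 = 2.5, pos_y_3 = 3, pos_z_3 = 1, depth_3 = 2, height_3 = 3.5, pos_x_4 = 1, pos_y_4 = 2.5, pos_z_4 = 2.5, height_4 = 4.5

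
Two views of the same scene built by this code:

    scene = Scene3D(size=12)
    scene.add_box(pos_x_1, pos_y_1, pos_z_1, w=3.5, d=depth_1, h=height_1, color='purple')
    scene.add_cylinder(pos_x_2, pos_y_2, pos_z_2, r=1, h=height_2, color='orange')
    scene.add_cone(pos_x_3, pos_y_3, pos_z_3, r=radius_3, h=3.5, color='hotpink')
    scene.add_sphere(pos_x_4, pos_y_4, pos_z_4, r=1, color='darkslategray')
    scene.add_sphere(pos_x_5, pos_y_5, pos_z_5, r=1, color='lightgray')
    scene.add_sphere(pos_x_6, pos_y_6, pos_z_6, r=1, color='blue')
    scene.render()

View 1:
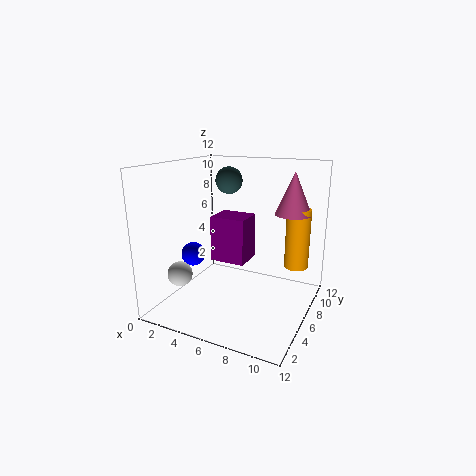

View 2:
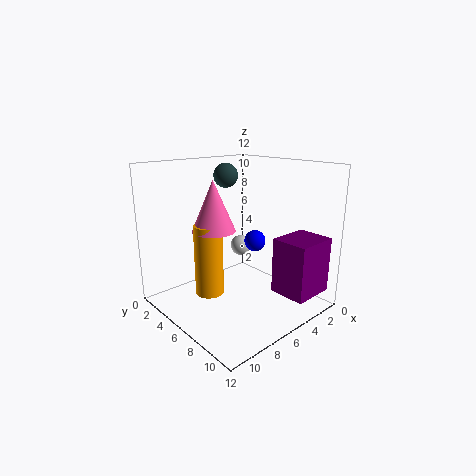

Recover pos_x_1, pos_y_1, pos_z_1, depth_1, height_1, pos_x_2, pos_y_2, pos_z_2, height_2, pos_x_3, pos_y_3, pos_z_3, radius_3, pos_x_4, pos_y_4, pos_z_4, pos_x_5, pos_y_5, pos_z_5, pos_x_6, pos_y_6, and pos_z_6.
pos_x_1 = 1.5, pos_y_1 = 9, pos_z_1 = 2, depth_1 = 3, height_1 = 4.5, pos_x_2 = 10.5, pos_y_2 = 8, pos_z_2 = 3.5, height_2 = 5, pos_x_3 = 10, pos_y_3 = 8, pos_z_3 = 8, radius_3 = 1.5, pos_x_4 = 6, pos_y_4 = 4.5, pos_z_4 = 11, pos_x_5 = 2.5, pos_y_5 = 2.5, pos_z_5 = 3.5, pos_x_6 = 2.5, pos_y_6 = 4.5, pos_z_6 = 4.5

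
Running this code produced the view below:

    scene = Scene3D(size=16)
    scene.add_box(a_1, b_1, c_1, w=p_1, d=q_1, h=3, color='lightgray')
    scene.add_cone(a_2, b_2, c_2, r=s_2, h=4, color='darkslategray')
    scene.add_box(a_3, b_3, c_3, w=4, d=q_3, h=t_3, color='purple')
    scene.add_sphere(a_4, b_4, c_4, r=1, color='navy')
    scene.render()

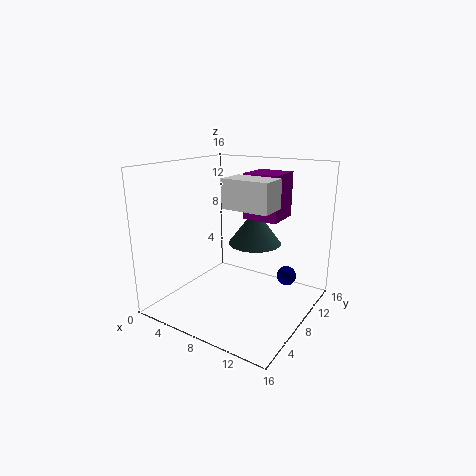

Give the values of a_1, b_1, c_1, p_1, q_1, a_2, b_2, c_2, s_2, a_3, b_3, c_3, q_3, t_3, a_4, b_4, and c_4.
a_1 = 8
b_1 = 5
c_1 = 12
p_1 = 5
q_1 = 3
a_2 = 9
b_2 = 10
c_2 = 7
s_2 = 3
a_3 = 8
b_3 = 9
c_3 = 10
q_3 = 4
t_3 = 5
a_4 = 14
b_4 = 8
c_4 = 5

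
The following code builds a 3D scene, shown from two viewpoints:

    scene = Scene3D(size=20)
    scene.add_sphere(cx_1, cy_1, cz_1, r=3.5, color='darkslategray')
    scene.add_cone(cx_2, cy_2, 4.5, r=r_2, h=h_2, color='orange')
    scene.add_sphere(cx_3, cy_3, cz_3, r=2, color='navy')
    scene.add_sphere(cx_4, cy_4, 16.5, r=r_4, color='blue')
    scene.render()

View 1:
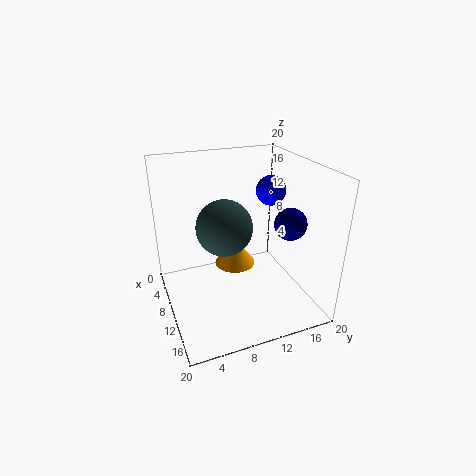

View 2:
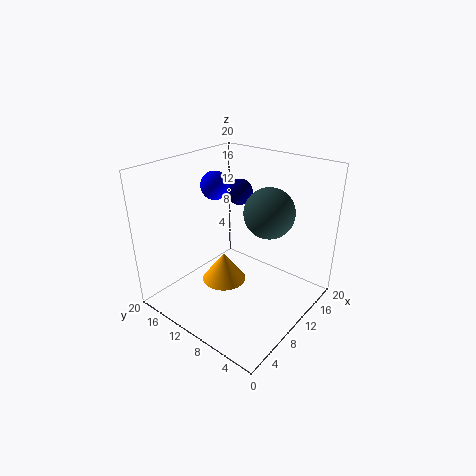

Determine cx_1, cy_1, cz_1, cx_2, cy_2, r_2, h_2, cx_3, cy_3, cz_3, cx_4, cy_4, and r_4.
cx_1 = 13; cy_1 = 7; cz_1 = 13.5; cx_2 = 7.5; cy_2 = 10.5; r_2 = 3; h_2 = 4; cx_3 = 16; cy_3 = 14.5; cz_3 = 14; cx_4 = 10.5; cy_4 = 14.5; r_4 = 2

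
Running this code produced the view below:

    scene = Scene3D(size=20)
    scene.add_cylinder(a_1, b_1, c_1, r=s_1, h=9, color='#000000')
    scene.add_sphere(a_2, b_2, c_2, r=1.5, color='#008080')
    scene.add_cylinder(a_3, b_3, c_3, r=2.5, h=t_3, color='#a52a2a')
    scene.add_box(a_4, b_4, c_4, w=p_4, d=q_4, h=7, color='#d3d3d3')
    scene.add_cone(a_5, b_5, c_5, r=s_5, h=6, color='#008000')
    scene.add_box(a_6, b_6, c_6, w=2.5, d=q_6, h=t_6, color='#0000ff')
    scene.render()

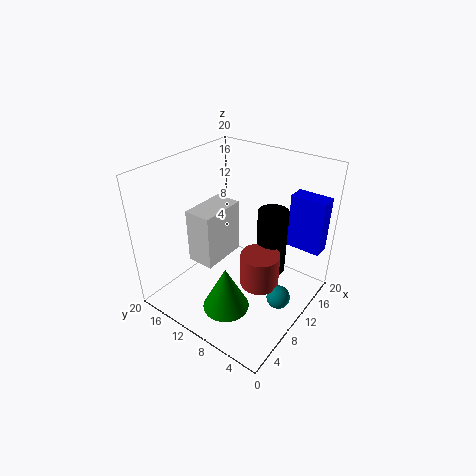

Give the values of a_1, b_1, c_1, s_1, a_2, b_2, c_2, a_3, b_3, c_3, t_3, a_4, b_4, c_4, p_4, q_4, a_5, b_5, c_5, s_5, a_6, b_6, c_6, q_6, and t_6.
a_1 = 11.5
b_1 = 5.5
c_1 = 6
s_1 = 2
a_2 = 8
b_2 = 2
c_2 = 5
a_3 = 8
b_3 = 5
c_3 = 6
t_3 = 4.5
a_4 = 3.5
b_4 = 9.5
c_4 = 9
p_4 = 6
q_4 = 3.5
a_5 = 4
b_5 = 7.5
c_5 = 3.5
s_5 = 3
a_6 = 16
b_6 = 0.5
c_6 = 7.5
q_6 = 5
t_6 = 8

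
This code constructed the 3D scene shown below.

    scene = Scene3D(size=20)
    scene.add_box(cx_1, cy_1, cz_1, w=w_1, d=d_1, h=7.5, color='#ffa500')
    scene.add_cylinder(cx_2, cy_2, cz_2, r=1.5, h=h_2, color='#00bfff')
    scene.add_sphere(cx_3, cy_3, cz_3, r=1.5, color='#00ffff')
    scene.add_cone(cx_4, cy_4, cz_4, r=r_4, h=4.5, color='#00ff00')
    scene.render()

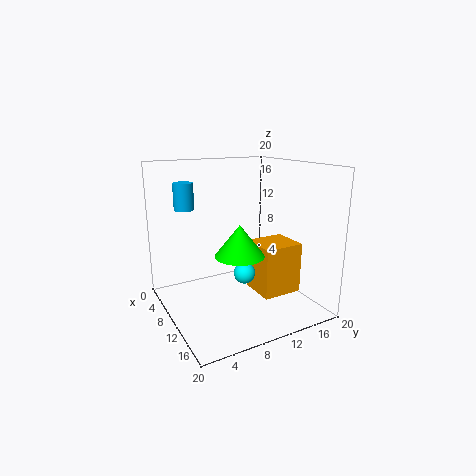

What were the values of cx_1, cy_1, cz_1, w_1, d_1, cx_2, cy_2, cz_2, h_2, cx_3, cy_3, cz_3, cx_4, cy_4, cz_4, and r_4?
cx_1 = 7.5, cy_1 = 13, cz_1 = 1, w_1 = 5.5, d_1 = 6, cx_2 = 2.5, cy_2 = 5, cz_2 = 13, h_2 = 4, cx_3 = 11, cy_3 = 10.5, cz_3 = 5, cx_4 = 10.5, cy_4 = 10, cz_4 = 7.5, r_4 = 3.5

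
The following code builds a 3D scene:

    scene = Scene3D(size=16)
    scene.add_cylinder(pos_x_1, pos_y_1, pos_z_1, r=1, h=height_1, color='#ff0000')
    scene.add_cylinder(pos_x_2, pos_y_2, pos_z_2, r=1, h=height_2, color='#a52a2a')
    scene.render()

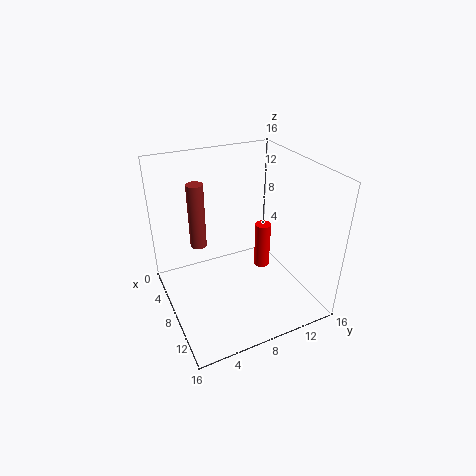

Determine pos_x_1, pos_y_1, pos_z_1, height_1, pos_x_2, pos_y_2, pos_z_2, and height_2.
pos_x_1 = 5, pos_y_1 = 13, pos_z_1 = 1, height_1 = 6, pos_x_2 = 3, pos_y_2 = 5, pos_z_2 = 5, height_2 = 8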